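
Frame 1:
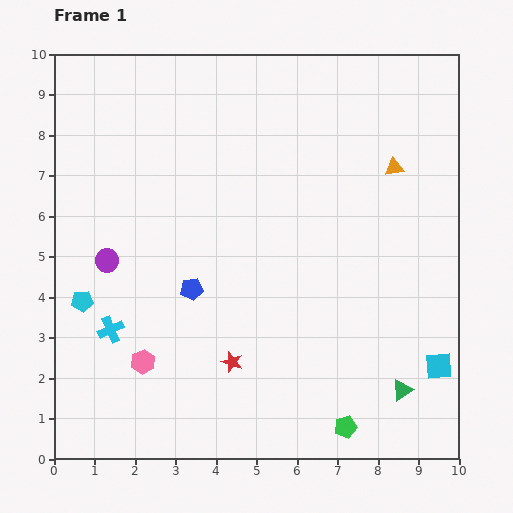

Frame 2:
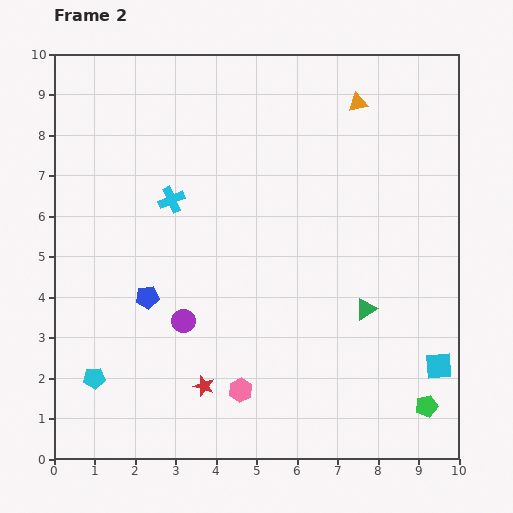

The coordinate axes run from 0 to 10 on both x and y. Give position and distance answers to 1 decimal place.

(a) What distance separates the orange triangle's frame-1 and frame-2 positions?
1.8

The orange triangle moved from (8.4, 7.2) to (7.5, 8.8), a distance of √(0.9² + 1.6²) ≈ 1.8.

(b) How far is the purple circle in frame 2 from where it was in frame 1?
2.4

The purple circle moved from (1.3, 4.9) to (3.2, 3.4), a distance of √(1.9² + 1.5²) ≈ 2.4.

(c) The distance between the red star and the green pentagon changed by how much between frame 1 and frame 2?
+2.3

Distance in frame 1: 3.2. Distance in frame 2: 5.5.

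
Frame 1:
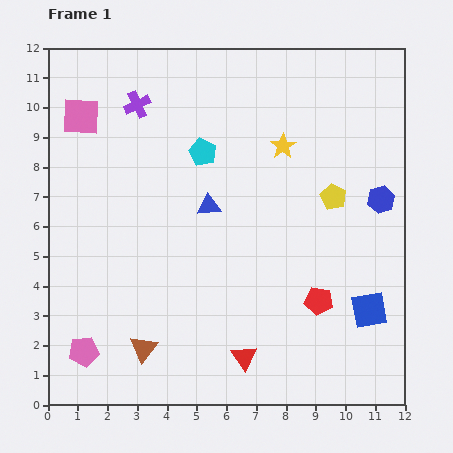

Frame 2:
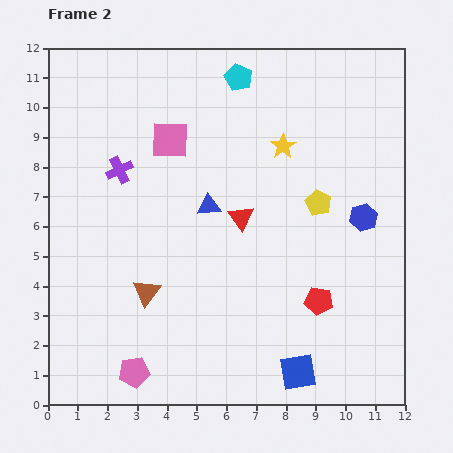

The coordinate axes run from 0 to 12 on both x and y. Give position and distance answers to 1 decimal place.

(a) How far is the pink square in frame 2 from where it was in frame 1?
3.1

The pink square moved from (1.1, 9.7) to (4.1, 8.9), a distance of √(3.0² + 0.8²) ≈ 3.1.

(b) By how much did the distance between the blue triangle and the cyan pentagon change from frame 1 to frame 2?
+2.6

Distance in frame 1: 1.8. Distance in frame 2: 4.4.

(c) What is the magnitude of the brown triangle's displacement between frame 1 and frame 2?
1.9

The brown triangle moved from (3.2, 1.9) to (3.3, 3.8), a distance of √(0.1² + 1.9²) ≈ 1.9.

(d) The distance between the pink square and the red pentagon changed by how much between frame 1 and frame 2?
-2.7

Distance in frame 1: 10.1. Distance in frame 2: 7.4.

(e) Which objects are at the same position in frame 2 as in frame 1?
the yellow star, the blue triangle, the red pentagon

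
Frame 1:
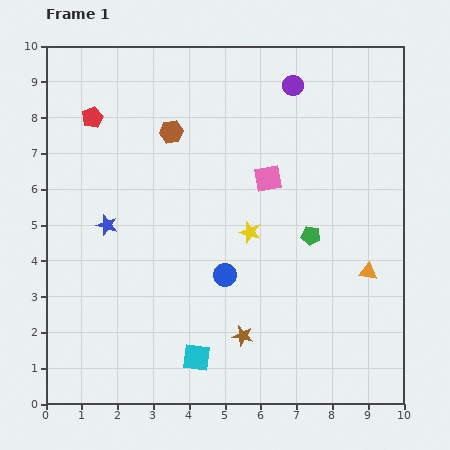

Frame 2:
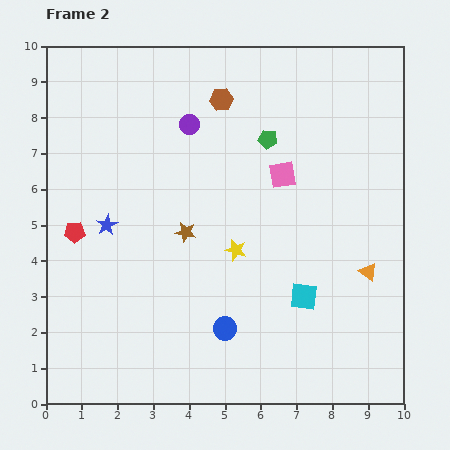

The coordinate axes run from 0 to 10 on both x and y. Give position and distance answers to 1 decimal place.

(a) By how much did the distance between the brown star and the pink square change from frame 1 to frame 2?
-1.4

Distance in frame 1: 4.5. Distance in frame 2: 3.1.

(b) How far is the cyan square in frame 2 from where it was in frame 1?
3.4

The cyan square moved from (4.2, 1.3) to (7.2, 3.0), a distance of √(3.0² + 1.7²) ≈ 3.4.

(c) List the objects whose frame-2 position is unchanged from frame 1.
the blue star, the orange triangle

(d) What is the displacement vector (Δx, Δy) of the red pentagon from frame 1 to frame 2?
(-0.5, -3.2)

The red pentagon was at (1.3, 8.0) in frame 1 and (0.8, 4.8) in frame 2.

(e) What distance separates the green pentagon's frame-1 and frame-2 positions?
3.0

The green pentagon moved from (7.4, 4.7) to (6.2, 7.4), a distance of √(1.2² + 2.7²) ≈ 3.0.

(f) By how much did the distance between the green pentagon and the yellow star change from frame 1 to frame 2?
+1.5

Distance in frame 1: 1.7. Distance in frame 2: 3.2.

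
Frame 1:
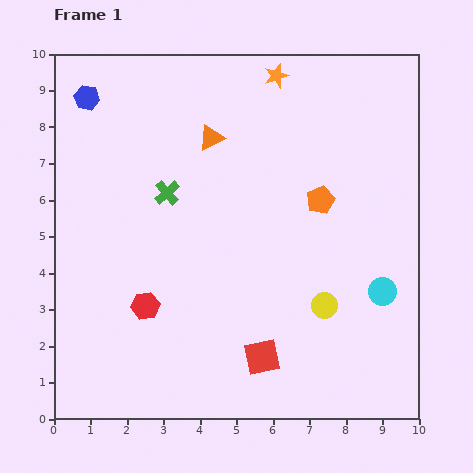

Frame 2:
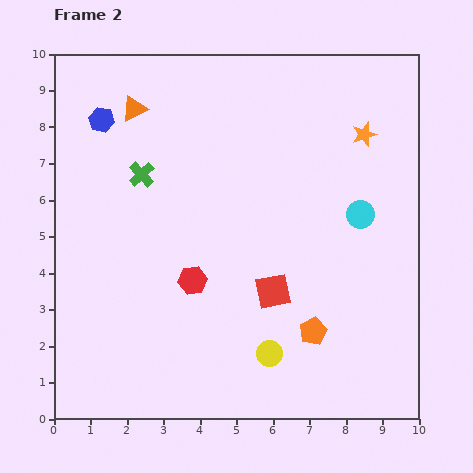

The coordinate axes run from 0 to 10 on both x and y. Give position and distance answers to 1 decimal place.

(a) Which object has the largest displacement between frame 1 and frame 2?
the orange pentagon

(moved 3.6; next 2.9)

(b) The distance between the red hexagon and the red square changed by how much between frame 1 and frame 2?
-1.3

Distance in frame 1: 3.5. Distance in frame 2: 2.2.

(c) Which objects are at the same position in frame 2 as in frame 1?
none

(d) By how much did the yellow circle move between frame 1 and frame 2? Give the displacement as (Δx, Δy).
(-1.5, -1.3)

The yellow circle was at (7.4, 3.1) in frame 1 and (5.9, 1.8) in frame 2.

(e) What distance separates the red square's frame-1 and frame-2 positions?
1.8

The red square moved from (5.7, 1.7) to (6.0, 3.5), a distance of √(0.3² + 1.8²) ≈ 1.8.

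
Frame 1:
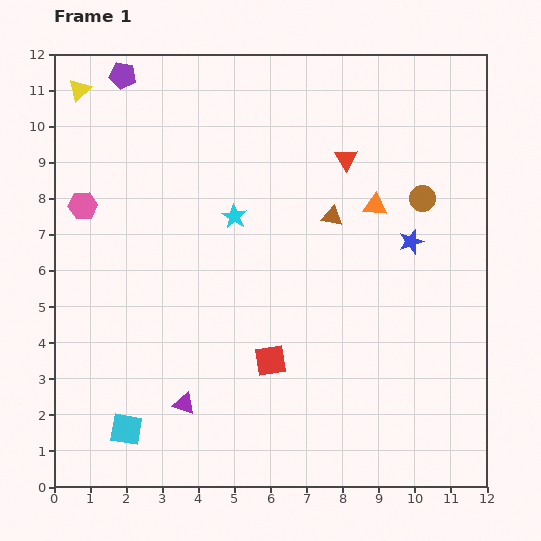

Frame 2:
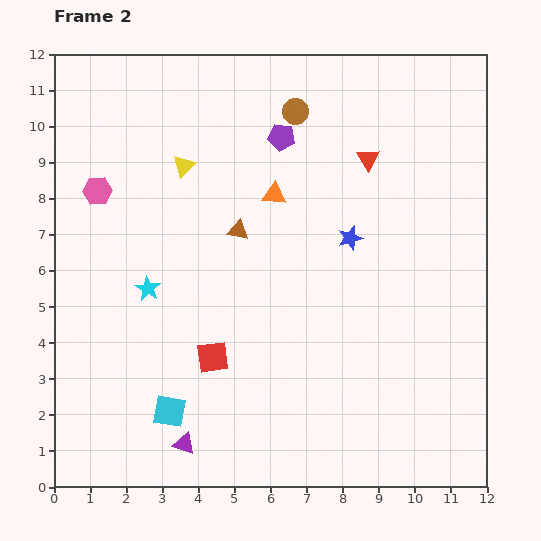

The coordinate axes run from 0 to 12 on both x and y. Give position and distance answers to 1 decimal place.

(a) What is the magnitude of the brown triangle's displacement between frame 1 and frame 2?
2.6

The brown triangle moved from (7.7, 7.5) to (5.1, 7.1), a distance of √(2.6² + 0.4²) ≈ 2.6.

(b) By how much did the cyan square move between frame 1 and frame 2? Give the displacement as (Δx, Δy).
(1.2, 0.5)

The cyan square was at (2.0, 1.6) in frame 1 and (3.2, 2.1) in frame 2.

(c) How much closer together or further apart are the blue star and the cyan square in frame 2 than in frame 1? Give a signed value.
-2.6

Distance in frame 1: 9.5. Distance in frame 2: 6.9.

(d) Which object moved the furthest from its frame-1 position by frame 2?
the purple pentagon

(moved 4.7; next 4.2)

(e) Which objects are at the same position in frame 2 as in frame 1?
none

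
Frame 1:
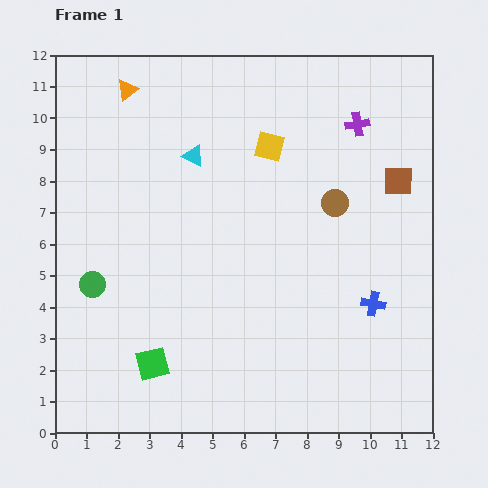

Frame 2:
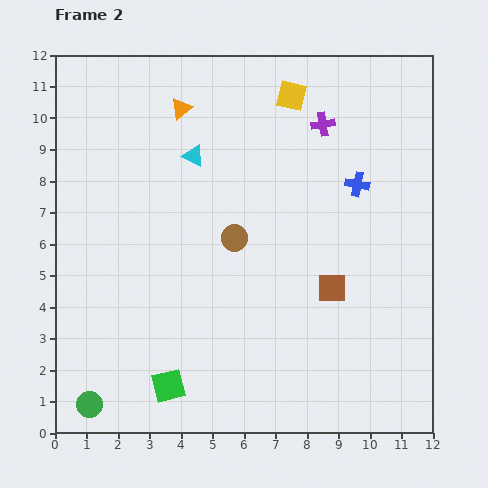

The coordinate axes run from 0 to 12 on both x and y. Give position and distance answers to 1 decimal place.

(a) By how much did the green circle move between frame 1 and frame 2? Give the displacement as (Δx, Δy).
(-0.1, -3.8)

The green circle was at (1.2, 4.7) in frame 1 and (1.1, 0.9) in frame 2.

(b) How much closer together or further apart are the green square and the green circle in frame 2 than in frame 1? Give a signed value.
-0.5

Distance in frame 1: 3.1. Distance in frame 2: 2.6.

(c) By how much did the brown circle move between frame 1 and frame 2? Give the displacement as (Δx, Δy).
(-3.2, -1.1)

The brown circle was at (8.9, 7.3) in frame 1 and (5.7, 6.2) in frame 2.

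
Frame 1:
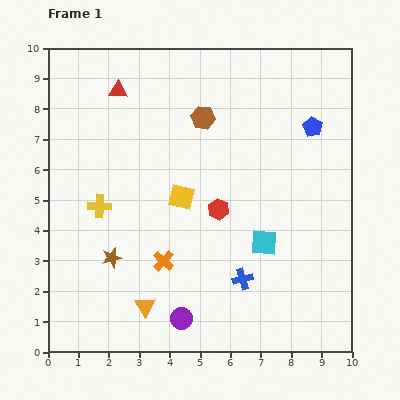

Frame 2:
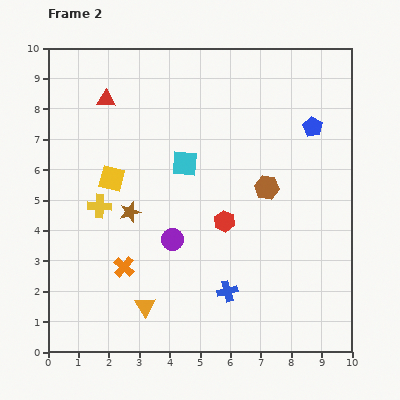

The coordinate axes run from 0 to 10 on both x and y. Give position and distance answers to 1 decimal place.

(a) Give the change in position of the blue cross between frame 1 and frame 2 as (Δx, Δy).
(-0.5, -0.4)

The blue cross was at (6.4, 2.4) in frame 1 and (5.9, 2.0) in frame 2.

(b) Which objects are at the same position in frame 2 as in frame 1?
the blue pentagon, the orange triangle, the yellow cross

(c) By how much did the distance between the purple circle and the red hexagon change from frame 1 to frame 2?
-2.0

Distance in frame 1: 3.8. Distance in frame 2: 1.8.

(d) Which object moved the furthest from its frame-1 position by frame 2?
the cyan square

(moved 3.7; next 3.1)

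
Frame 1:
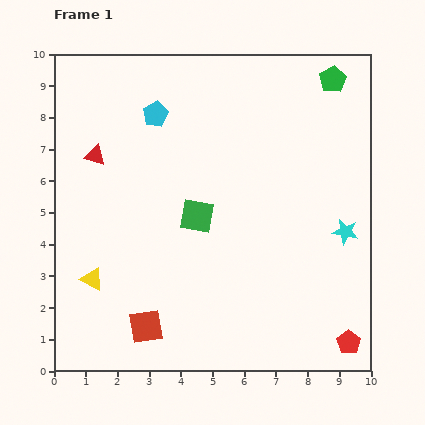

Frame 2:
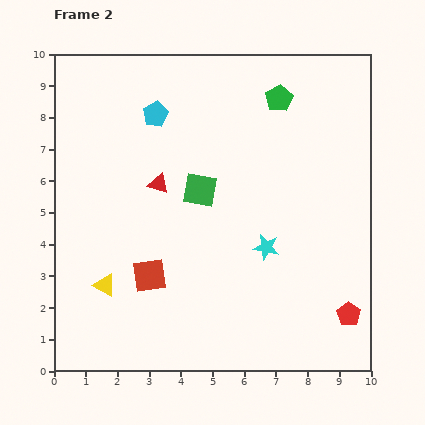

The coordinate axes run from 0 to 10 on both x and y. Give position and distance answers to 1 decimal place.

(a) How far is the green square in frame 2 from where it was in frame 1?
0.8

The green square moved from (4.5, 4.9) to (4.6, 5.7), a distance of √(0.1² + 0.8²) ≈ 0.8.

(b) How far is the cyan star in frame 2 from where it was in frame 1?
2.5

The cyan star moved from (9.2, 4.4) to (6.7, 3.9), a distance of √(2.5² + 0.5²) ≈ 2.5.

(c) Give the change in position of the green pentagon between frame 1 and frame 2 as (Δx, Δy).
(-1.7, -0.6)

The green pentagon was at (8.8, 9.2) in frame 1 and (7.1, 8.6) in frame 2.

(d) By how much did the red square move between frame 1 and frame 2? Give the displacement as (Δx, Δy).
(0.1, 1.6)

The red square was at (2.9, 1.4) in frame 1 and (3.0, 3.0) in frame 2.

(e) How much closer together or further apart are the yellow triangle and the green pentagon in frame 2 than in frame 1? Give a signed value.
-1.8

Distance in frame 1: 9.9. Distance in frame 2: 8.1.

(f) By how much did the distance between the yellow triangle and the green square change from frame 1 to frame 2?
+0.3

Distance in frame 1: 3.9. Distance in frame 2: 4.2.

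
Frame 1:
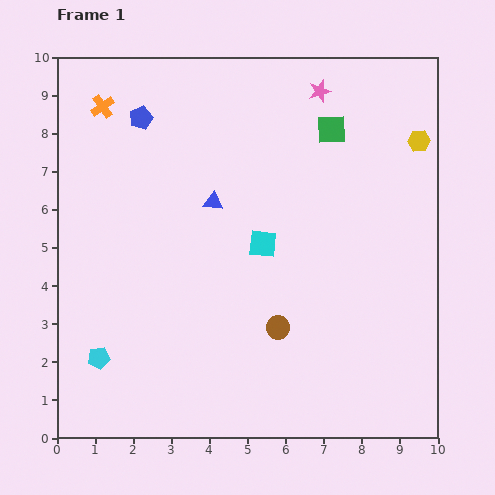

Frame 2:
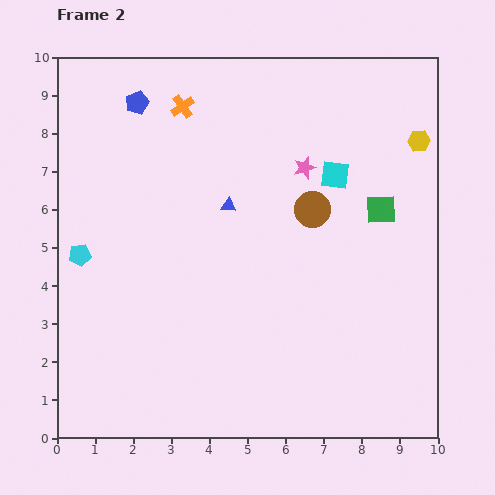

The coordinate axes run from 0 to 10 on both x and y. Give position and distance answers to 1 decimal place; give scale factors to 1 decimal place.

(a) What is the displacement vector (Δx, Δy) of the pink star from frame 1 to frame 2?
(-0.4, -2.0)

The pink star was at (6.9, 9.1) in frame 1 and (6.5, 7.1) in frame 2.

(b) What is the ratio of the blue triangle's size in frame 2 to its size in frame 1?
0.8×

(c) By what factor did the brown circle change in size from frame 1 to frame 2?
1.6×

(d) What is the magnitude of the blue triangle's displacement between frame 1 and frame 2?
0.4

The blue triangle moved from (4.1, 6.2) to (4.5, 6.1), a distance of √(0.4² + 0.1²) ≈ 0.4.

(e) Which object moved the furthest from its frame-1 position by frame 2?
the brown circle

(moved 3.2; next 2.7)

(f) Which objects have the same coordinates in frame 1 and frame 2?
the yellow hexagon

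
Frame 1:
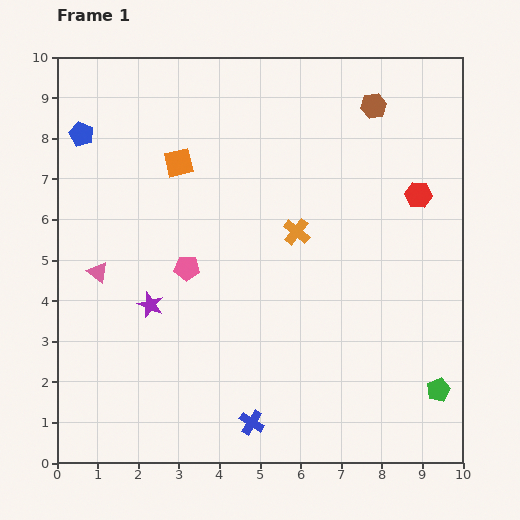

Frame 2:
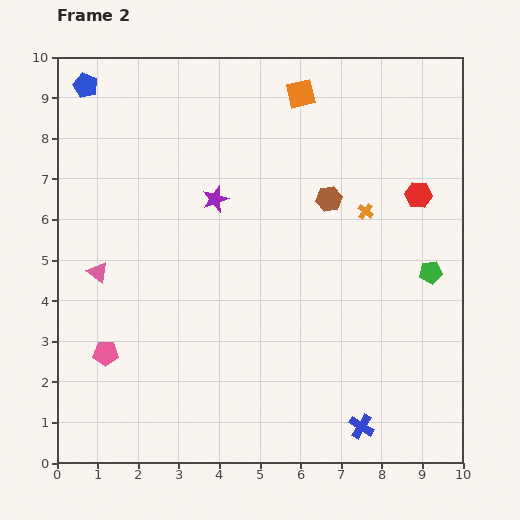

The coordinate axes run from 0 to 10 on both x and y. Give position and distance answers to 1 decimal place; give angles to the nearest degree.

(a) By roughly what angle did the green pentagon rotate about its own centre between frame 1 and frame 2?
17° clockwise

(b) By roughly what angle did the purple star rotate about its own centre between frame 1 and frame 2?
30° clockwise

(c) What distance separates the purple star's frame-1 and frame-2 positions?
3.1

The purple star moved from (2.3, 3.9) to (3.9, 6.5), a distance of √(1.6² + 2.6²) ≈ 3.1.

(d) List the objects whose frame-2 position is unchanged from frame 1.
the red hexagon, the pink triangle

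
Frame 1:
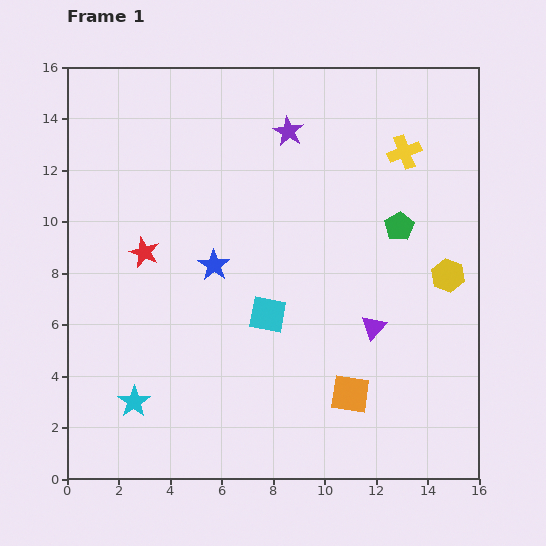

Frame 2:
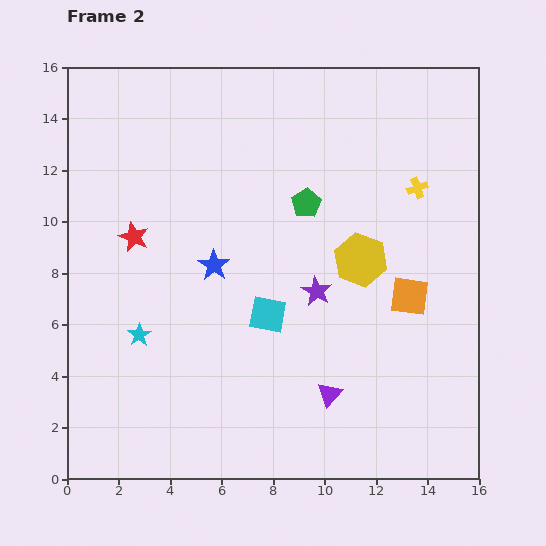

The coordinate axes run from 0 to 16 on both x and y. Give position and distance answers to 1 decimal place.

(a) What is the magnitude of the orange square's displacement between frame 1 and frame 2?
4.4

The orange square moved from (11.0, 3.3) to (13.3, 7.1), a distance of √(2.3² + 3.8²) ≈ 4.4.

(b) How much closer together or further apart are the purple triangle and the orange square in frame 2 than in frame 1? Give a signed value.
+2.1

Distance in frame 1: 2.8. Distance in frame 2: 4.9.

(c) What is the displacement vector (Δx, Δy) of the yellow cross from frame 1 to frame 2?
(0.5, -1.4)

The yellow cross was at (13.1, 12.7) in frame 1 and (13.6, 11.3) in frame 2.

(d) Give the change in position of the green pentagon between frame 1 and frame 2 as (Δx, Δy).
(-3.6, 0.9)

The green pentagon was at (12.9, 9.8) in frame 1 and (9.3, 10.7) in frame 2.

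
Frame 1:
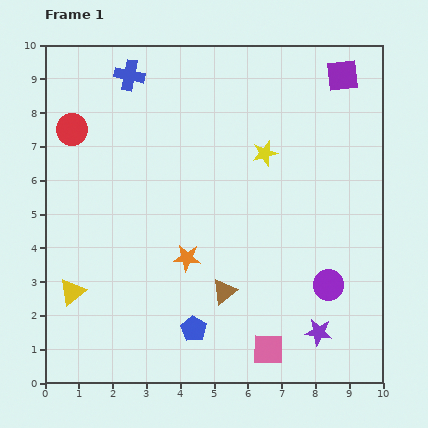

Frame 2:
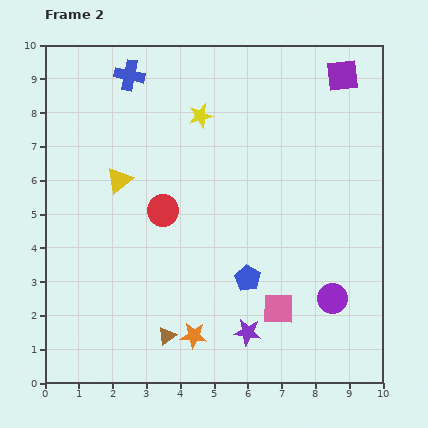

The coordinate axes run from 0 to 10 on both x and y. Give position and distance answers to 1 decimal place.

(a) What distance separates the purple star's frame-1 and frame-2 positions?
2.1

The purple star moved from (8.1, 1.5) to (6.0, 1.5), a distance of √(2.1² + 0.0²) ≈ 2.1.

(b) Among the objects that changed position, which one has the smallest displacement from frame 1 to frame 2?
the purple circle

(moved 0.4)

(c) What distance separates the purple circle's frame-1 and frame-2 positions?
0.4

The purple circle moved from (8.4, 2.9) to (8.5, 2.5), a distance of √(0.1² + 0.4²) ≈ 0.4.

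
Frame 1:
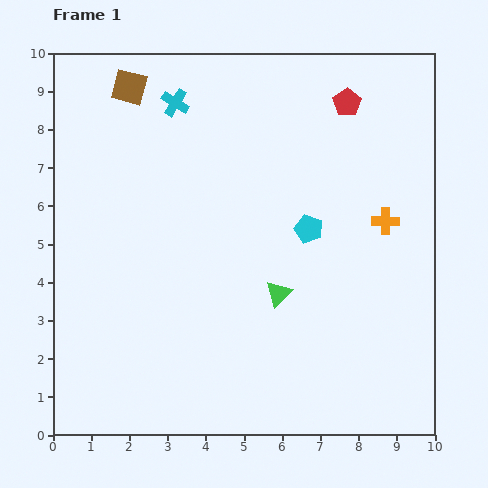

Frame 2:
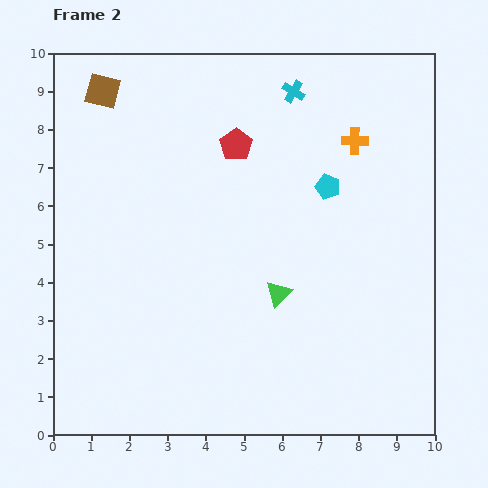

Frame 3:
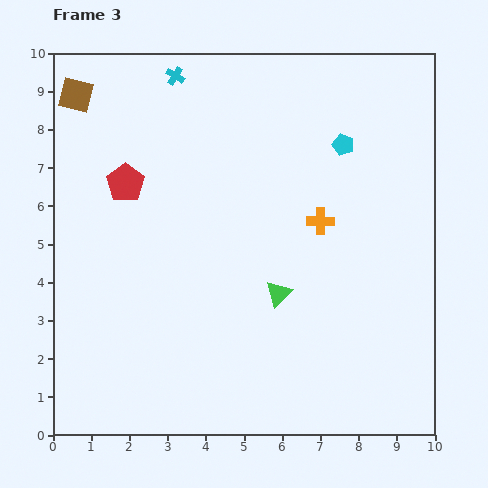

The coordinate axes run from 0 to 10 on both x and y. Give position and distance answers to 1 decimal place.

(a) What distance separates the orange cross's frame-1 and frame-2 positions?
2.2

The orange cross moved from (8.7, 5.6) to (7.9, 7.7), a distance of √(0.8² + 2.1²) ≈ 2.2.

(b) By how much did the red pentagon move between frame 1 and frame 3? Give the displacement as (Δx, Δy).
(-5.8, -2.1)

The red pentagon was at (7.7, 8.7) in frame 1 and (1.9, 6.6) in frame 3.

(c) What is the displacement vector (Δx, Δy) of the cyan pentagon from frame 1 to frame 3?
(0.9, 2.2)

The cyan pentagon was at (6.7, 5.4) in frame 1 and (7.6, 7.6) in frame 3.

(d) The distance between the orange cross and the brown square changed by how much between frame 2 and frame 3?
+0.5

Distance in frame 2: 6.7. Distance in frame 3: 7.2.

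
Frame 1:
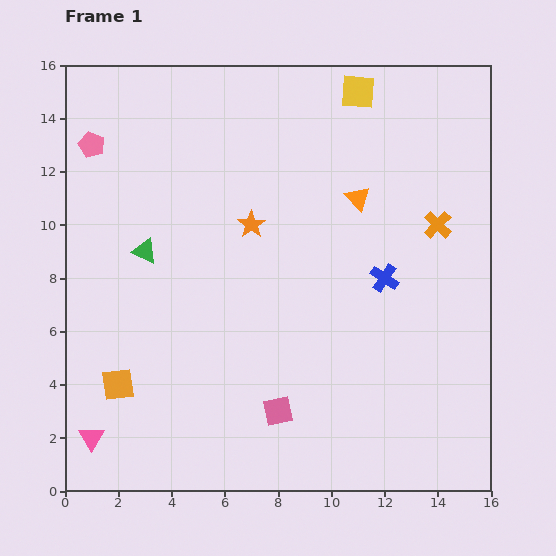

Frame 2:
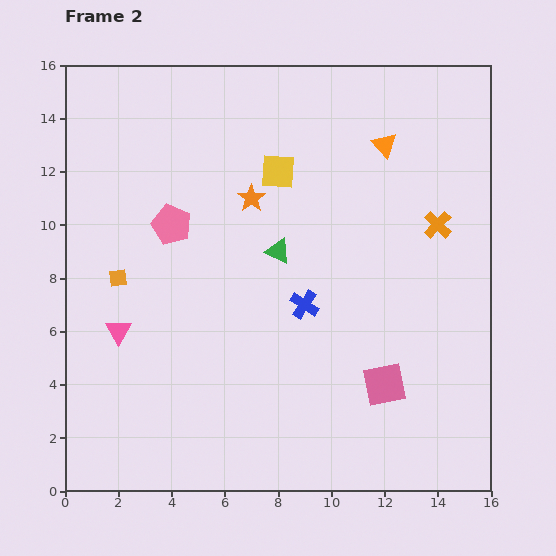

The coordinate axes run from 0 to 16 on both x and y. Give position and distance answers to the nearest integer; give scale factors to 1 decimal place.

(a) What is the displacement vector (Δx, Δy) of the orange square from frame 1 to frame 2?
(0, 4)

The orange square was at (2, 4) in frame 1 and (2, 8) in frame 2.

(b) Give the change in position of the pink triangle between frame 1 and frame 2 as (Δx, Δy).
(1, 4)

The pink triangle was at (1, 2) in frame 1 and (2, 6) in frame 2.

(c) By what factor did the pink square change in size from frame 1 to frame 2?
1.4×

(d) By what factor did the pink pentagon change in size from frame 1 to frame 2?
1.5×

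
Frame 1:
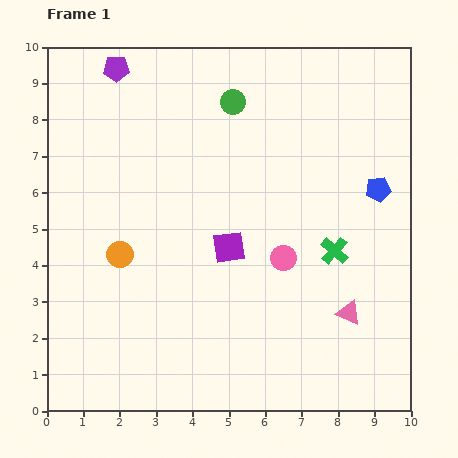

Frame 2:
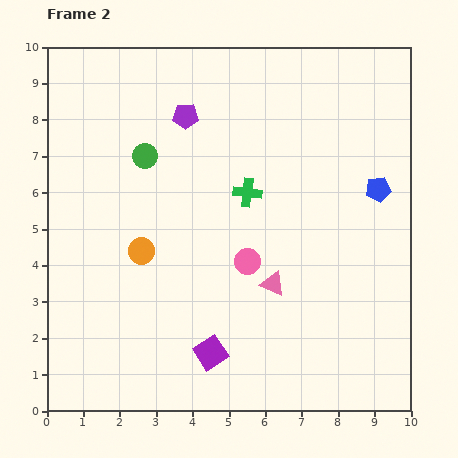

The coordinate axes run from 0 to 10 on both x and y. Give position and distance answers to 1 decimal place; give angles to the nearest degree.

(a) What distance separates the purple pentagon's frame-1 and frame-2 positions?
2.3

The purple pentagon moved from (1.9, 9.4) to (3.8, 8.1), a distance of √(1.9² + 1.3²) ≈ 2.3.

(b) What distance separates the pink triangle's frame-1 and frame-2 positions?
2.2

The pink triangle moved from (8.3, 2.7) to (6.2, 3.5), a distance of √(2.1² + 0.8²) ≈ 2.2.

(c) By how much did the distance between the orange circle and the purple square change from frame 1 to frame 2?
+0.4

Distance in frame 1: 3.0. Distance in frame 2: 3.4.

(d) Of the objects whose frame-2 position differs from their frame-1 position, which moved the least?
the orange circle

(moved 0.6)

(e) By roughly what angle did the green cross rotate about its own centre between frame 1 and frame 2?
34° counter-clockwise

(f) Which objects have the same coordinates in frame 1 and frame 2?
the blue pentagon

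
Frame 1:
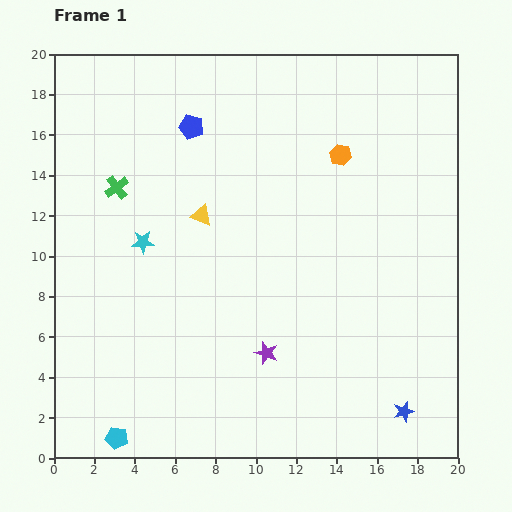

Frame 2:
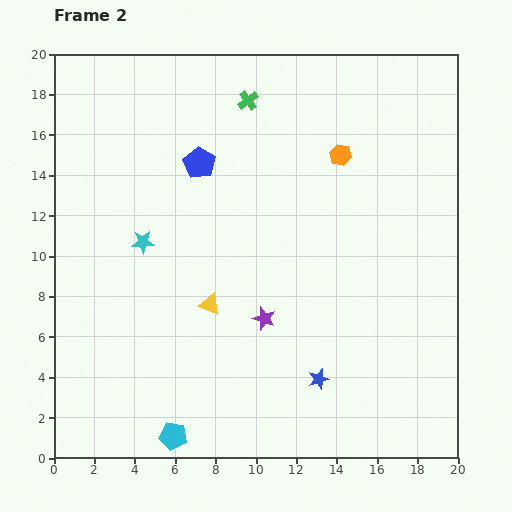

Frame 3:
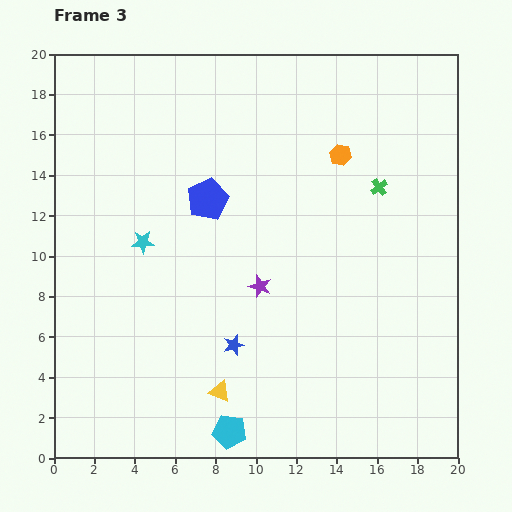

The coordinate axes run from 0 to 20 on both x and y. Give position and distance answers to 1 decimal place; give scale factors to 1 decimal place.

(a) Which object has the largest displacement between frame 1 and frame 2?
the green cross

(moved 7.8; next 4.5)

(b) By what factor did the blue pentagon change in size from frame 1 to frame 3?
1.7×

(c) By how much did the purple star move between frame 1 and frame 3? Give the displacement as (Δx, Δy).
(-0.3, 3.3)

The purple star was at (10.5, 5.2) in frame 1 and (10.2, 8.5) in frame 3.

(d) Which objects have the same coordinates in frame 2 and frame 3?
the orange hexagon, the cyan star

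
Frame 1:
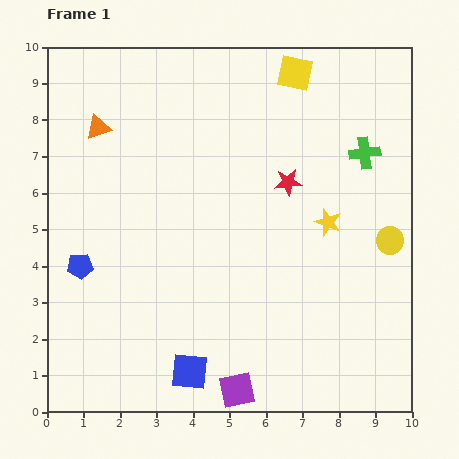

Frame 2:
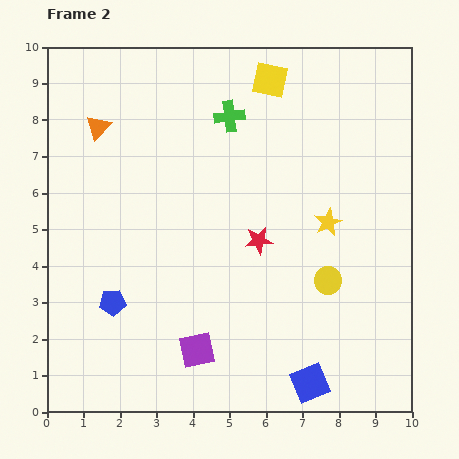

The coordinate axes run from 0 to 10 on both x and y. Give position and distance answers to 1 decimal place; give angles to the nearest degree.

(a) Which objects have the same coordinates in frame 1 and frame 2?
the yellow star, the orange triangle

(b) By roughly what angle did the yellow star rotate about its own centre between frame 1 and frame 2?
27° clockwise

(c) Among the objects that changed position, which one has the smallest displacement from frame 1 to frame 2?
the yellow square

(moved 0.7)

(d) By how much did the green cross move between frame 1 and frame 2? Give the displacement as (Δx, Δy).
(-3.7, 1.0)

The green cross was at (8.7, 7.1) in frame 1 and (5.0, 8.1) in frame 2.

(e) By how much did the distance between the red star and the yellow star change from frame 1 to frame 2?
+0.4

Distance in frame 1: 1.6. Distance in frame 2: 2.0.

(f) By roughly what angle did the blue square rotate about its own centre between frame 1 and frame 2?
29° counter-clockwise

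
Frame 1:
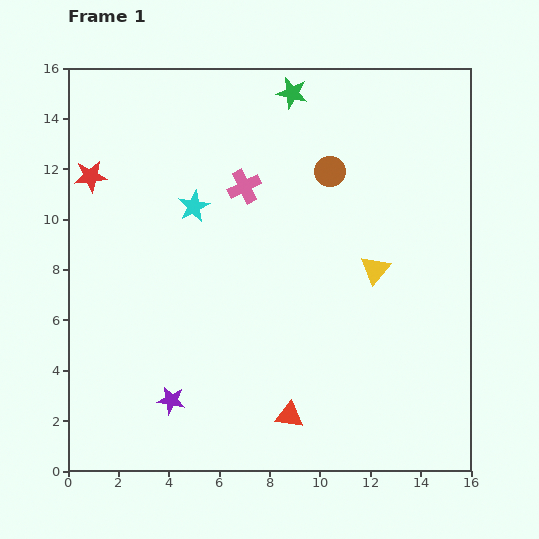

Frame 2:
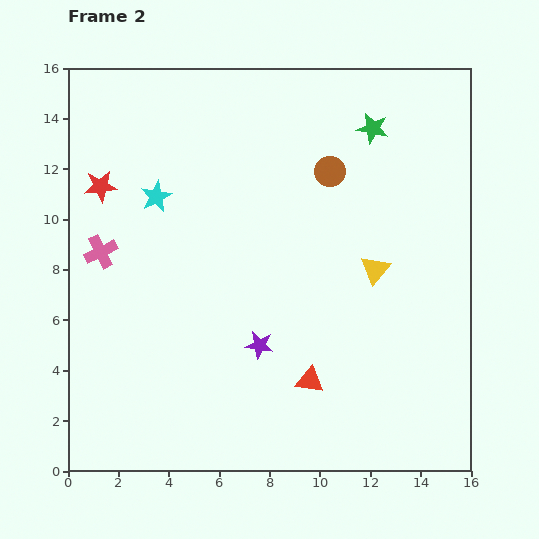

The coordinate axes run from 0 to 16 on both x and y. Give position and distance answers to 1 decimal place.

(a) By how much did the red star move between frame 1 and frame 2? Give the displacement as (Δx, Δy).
(0.4, -0.4)

The red star was at (0.9, 11.7) in frame 1 and (1.3, 11.3) in frame 2.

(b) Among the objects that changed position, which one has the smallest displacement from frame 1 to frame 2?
the red star

(moved 0.6)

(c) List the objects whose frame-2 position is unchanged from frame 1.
the brown circle, the yellow triangle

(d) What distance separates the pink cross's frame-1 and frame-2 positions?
6.3

The pink cross moved from (7.0, 11.3) to (1.3, 8.7), a distance of √(5.7² + 2.6²) ≈ 6.3.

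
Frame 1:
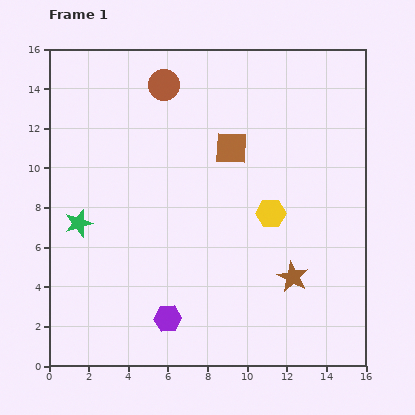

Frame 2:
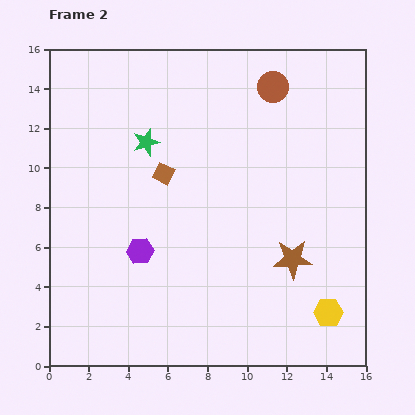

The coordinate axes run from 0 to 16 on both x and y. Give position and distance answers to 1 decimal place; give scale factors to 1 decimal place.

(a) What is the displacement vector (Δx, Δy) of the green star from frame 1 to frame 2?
(3.4, 4.1)

The green star was at (1.5, 7.2) in frame 1 and (4.9, 11.3) in frame 2.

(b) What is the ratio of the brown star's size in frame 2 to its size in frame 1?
1.3×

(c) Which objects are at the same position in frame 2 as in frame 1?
none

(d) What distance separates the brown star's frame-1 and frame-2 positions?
0.9

The brown star moved from (12.3, 4.5) to (12.3, 5.4), a distance of √(0.0² + 0.9²) ≈ 0.9.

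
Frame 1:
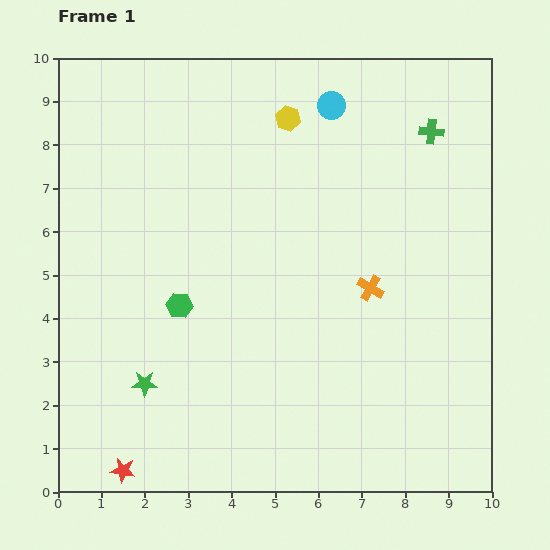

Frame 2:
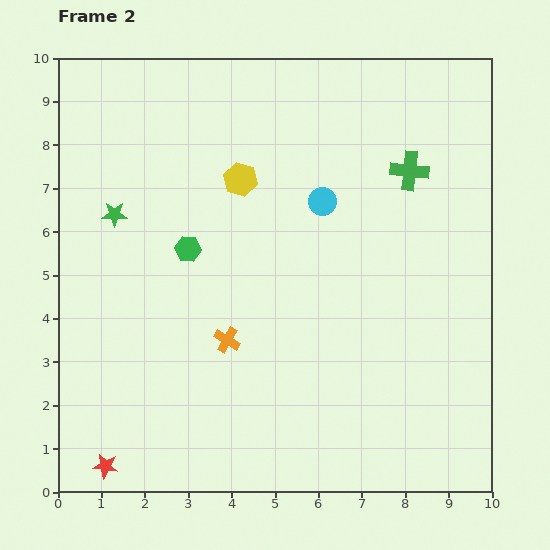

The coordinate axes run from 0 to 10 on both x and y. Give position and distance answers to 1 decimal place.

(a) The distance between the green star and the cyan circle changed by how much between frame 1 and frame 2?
-2.9

Distance in frame 1: 7.7. Distance in frame 2: 4.8.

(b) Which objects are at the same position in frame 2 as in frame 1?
none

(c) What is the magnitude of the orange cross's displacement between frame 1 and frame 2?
3.5

The orange cross moved from (7.2, 4.7) to (3.9, 3.5), a distance of √(3.3² + 1.2²) ≈ 3.5.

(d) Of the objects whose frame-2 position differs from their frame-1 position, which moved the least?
the red star

(moved 0.4)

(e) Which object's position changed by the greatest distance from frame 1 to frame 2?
the green star

(moved 4.0; next 3.5)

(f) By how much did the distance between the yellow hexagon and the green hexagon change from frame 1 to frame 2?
-3.0

Distance in frame 1: 5.0. Distance in frame 2: 2.0.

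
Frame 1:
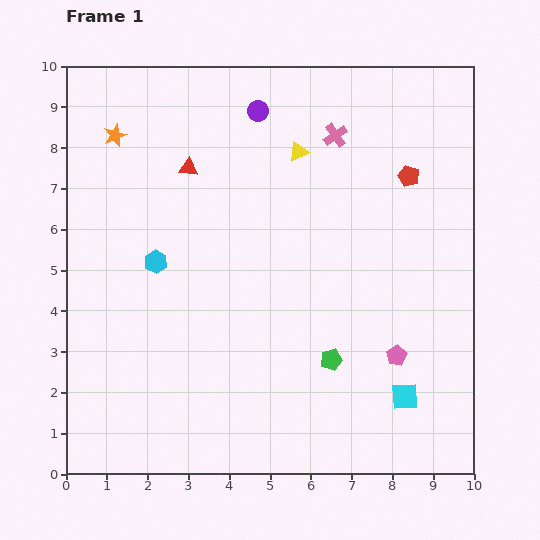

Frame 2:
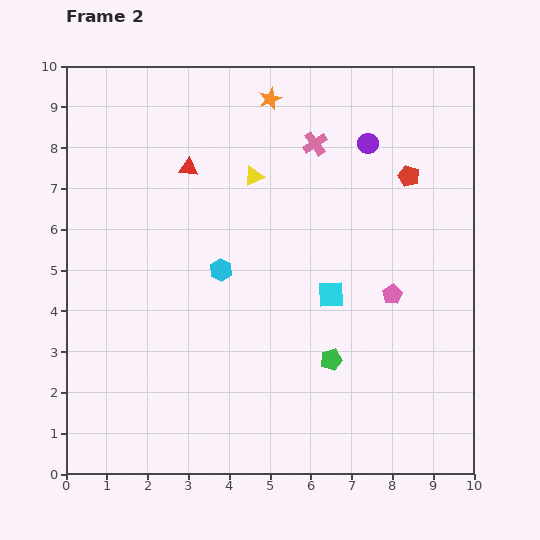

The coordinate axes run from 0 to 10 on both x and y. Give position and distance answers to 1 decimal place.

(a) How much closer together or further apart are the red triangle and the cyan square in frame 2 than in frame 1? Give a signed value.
-3.0

Distance in frame 1: 7.7. Distance in frame 2: 4.7.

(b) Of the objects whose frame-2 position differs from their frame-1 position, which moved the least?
the pink cross

(moved 0.5)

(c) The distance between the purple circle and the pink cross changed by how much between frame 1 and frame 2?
-0.7

Distance in frame 1: 2.0. Distance in frame 2: 1.3.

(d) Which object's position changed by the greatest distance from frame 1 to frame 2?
the orange star

(moved 3.9; next 3.1)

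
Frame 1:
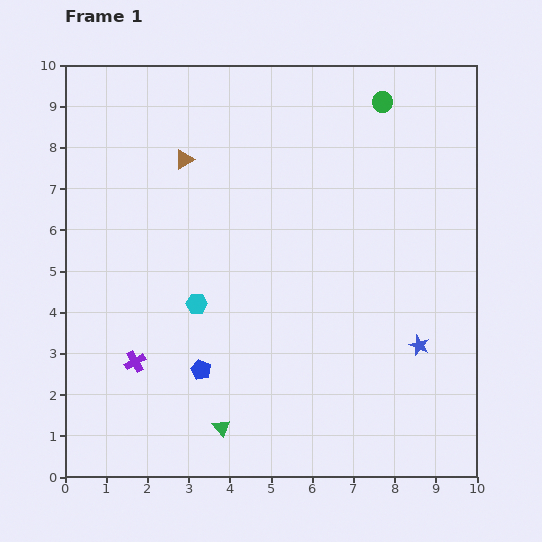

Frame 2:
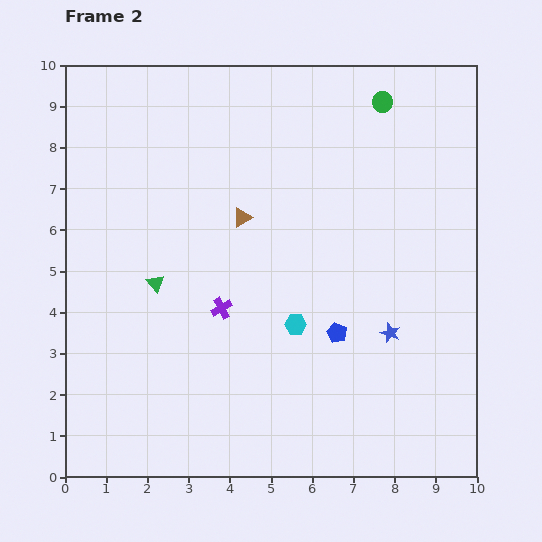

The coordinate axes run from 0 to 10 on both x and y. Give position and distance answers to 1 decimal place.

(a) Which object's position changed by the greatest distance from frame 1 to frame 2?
the green triangle

(moved 3.8; next 3.4)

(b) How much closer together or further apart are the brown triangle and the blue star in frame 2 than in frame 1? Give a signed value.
-2.7

Distance in frame 1: 7.3. Distance in frame 2: 4.6.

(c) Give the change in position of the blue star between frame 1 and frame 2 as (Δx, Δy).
(-0.7, 0.3)

The blue star was at (8.6, 3.2) in frame 1 and (7.9, 3.5) in frame 2.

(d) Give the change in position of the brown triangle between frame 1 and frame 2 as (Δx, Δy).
(1.4, -1.4)

The brown triangle was at (2.9, 7.7) in frame 1 and (4.3, 6.3) in frame 2.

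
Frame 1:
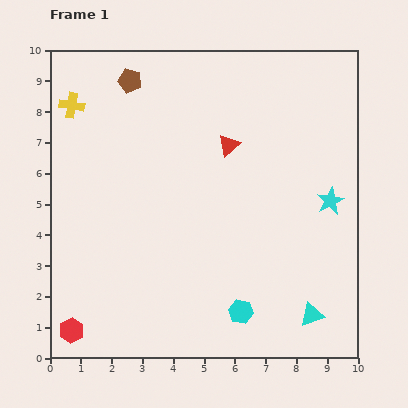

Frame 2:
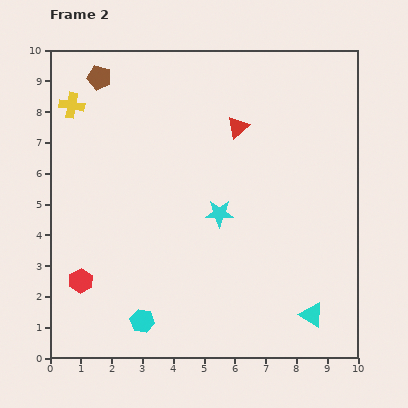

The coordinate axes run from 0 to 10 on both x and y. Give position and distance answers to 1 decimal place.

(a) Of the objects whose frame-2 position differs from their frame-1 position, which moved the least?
the red triangle

(moved 0.7)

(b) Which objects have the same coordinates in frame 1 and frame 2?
the cyan triangle, the yellow cross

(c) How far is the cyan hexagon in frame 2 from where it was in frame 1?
3.2

The cyan hexagon moved from (6.2, 1.5) to (3.0, 1.2), a distance of √(3.2² + 0.3²) ≈ 3.2.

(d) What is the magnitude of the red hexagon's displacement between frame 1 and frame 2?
1.6

The red hexagon moved from (0.7, 0.9) to (1.0, 2.5), a distance of √(0.3² + 1.6²) ≈ 1.6.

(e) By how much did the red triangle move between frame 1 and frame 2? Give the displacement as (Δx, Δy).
(0.3, 0.6)

The red triangle was at (5.8, 6.9) in frame 1 and (6.1, 7.5) in frame 2.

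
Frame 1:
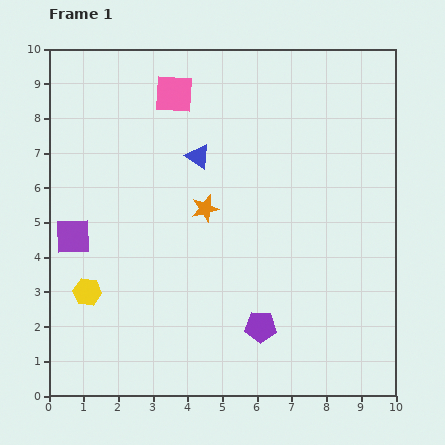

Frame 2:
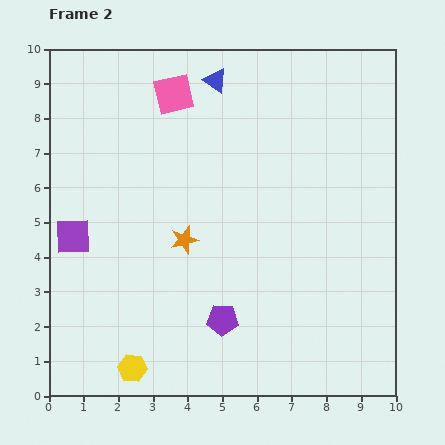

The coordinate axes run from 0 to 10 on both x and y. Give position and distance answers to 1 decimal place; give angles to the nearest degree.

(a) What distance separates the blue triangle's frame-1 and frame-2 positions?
2.3

The blue triangle moved from (4.3, 6.9) to (4.8, 9.1), a distance of √(0.5² + 2.2²) ≈ 2.3.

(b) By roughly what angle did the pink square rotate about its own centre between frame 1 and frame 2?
17° counter-clockwise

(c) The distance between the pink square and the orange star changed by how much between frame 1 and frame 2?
+0.8

Distance in frame 1: 3.4. Distance in frame 2: 4.2.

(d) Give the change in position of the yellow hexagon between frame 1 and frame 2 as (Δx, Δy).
(1.3, -2.2)

The yellow hexagon was at (1.1, 3.0) in frame 1 and (2.4, 0.8) in frame 2.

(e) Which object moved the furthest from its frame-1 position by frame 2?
the yellow hexagon

(moved 2.6; next 2.3)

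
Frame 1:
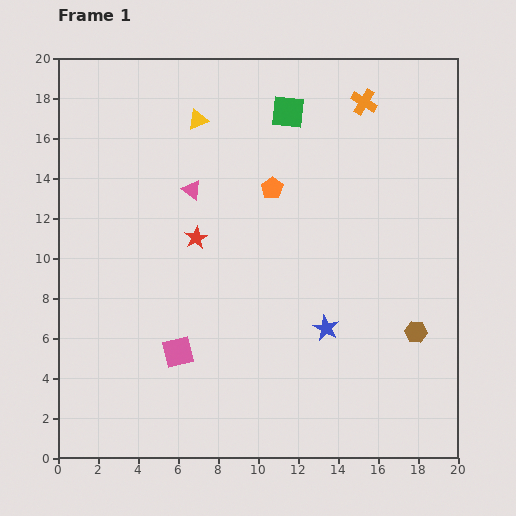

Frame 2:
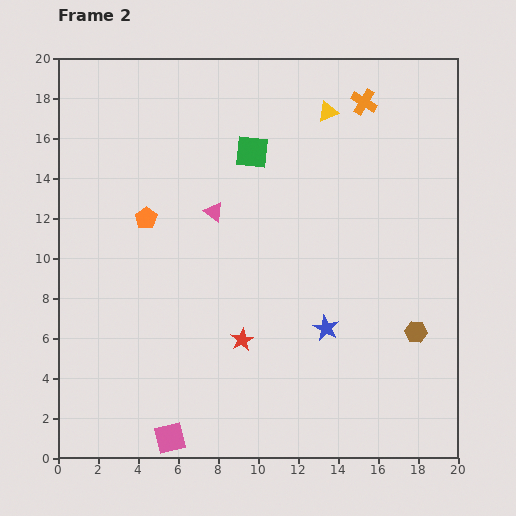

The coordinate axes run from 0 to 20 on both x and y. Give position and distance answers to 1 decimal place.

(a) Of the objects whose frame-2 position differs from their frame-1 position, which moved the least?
the pink triangle

(moved 1.6)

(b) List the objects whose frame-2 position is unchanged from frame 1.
the brown hexagon, the blue star, the orange cross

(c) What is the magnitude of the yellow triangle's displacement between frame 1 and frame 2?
6.5

The yellow triangle moved from (7.0, 16.9) to (13.5, 17.3), a distance of √(6.5² + 0.4²) ≈ 6.5.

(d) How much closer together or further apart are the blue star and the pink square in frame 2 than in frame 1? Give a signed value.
+2.0

Distance in frame 1: 7.5. Distance in frame 2: 9.5.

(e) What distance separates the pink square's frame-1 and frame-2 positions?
4.3

The pink square moved from (6.0, 5.3) to (5.6, 1.0), a distance of √(0.4² + 4.3²) ≈ 4.3.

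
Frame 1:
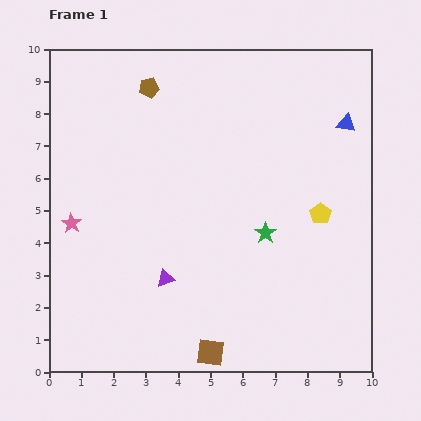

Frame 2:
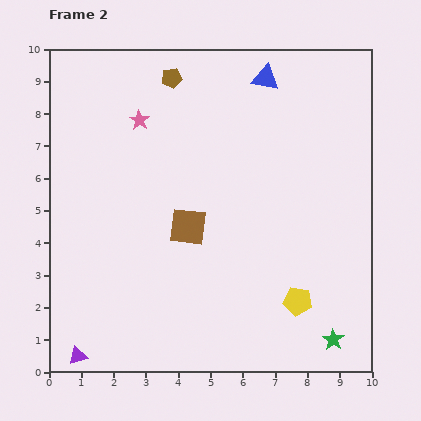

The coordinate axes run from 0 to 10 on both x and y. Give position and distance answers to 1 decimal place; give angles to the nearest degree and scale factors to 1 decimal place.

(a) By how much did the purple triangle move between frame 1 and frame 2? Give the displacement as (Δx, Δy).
(-2.7, -2.4)

The purple triangle was at (3.6, 2.9) in frame 1 and (0.9, 0.5) in frame 2.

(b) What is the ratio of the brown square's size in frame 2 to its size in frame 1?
1.3×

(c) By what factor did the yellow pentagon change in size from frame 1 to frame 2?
1.3×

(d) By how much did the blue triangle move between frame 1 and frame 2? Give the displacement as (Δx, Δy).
(-2.5, 1.4)

The blue triangle was at (9.2, 7.7) in frame 1 and (6.7, 9.1) in frame 2.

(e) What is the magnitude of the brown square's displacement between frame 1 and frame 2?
4.0

The brown square moved from (5.0, 0.6) to (4.3, 4.5), a distance of √(0.7² + 3.9²) ≈ 4.0.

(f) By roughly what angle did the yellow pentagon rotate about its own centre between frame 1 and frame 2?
27° counter-clockwise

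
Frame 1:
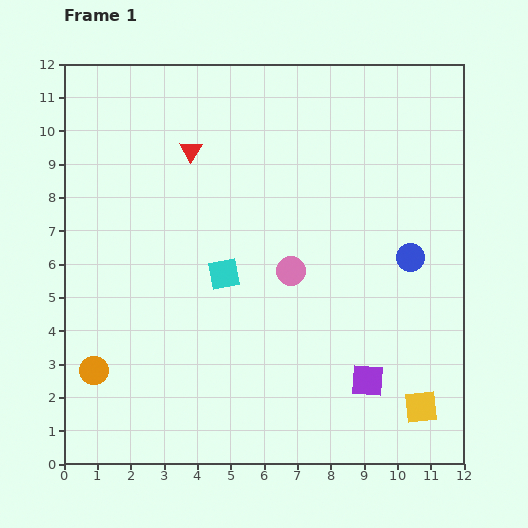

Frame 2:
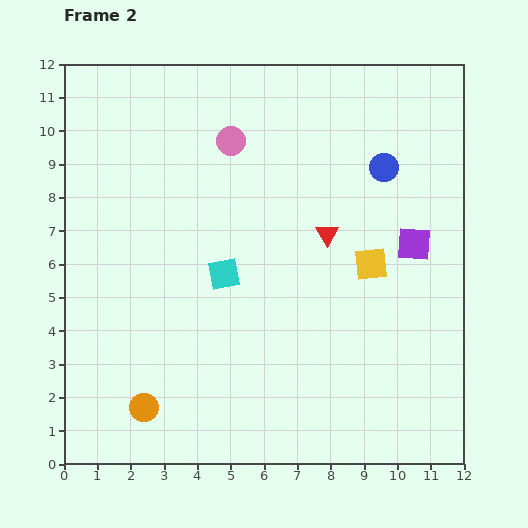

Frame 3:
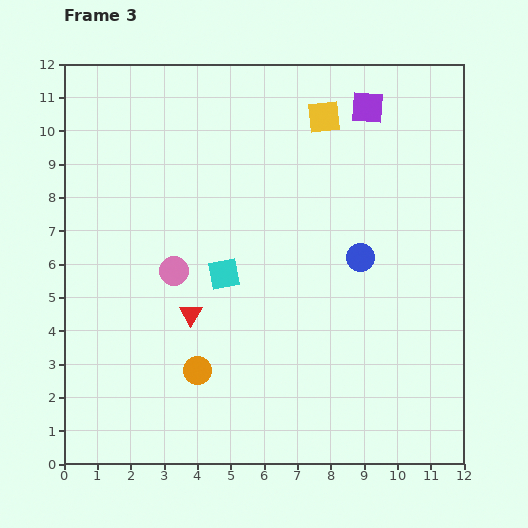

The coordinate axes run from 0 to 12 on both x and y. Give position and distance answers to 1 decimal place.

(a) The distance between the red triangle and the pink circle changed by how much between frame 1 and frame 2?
-0.7

Distance in frame 1: 4.7. Distance in frame 2: 4.0.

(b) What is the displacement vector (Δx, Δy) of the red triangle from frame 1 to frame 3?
(0.0, -4.9)

The red triangle was at (3.8, 9.4) in frame 1 and (3.8, 4.5) in frame 3.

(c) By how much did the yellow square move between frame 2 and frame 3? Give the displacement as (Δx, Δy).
(-1.4, 4.4)

The yellow square was at (9.2, 6.0) in frame 2 and (7.8, 10.4) in frame 3.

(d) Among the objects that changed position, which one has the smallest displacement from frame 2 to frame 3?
the orange circle

(moved 1.9)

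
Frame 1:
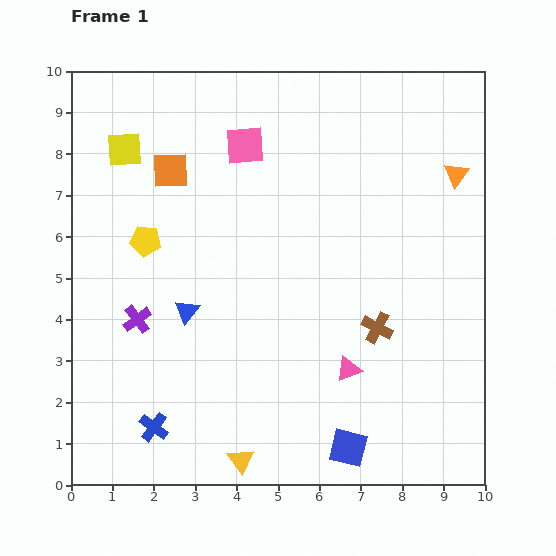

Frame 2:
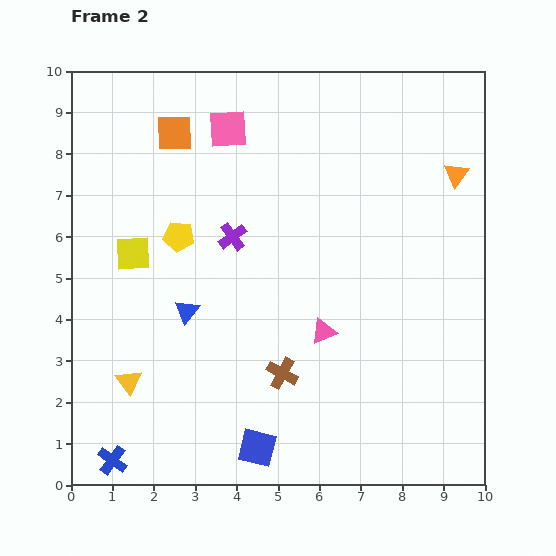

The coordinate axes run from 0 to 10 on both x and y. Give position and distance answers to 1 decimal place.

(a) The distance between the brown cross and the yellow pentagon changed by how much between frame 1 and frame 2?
-1.9

Distance in frame 1: 6.0. Distance in frame 2: 4.1.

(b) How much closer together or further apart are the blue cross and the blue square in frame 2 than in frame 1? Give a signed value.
-1.2

Distance in frame 1: 4.7. Distance in frame 2: 3.5.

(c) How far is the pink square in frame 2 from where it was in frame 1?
0.6

The pink square moved from (4.2, 8.2) to (3.8, 8.6), a distance of √(0.4² + 0.4²) ≈ 0.6.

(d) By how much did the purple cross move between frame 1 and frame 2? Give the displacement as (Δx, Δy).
(2.3, 2.0)

The purple cross was at (1.6, 4.0) in frame 1 and (3.9, 6.0) in frame 2.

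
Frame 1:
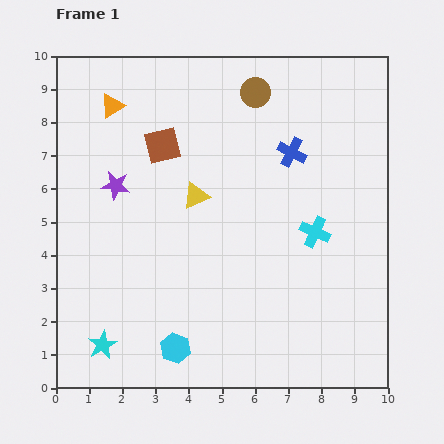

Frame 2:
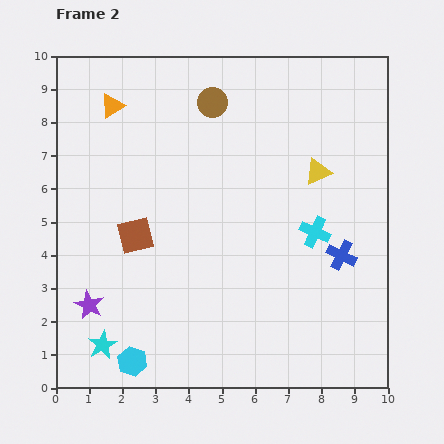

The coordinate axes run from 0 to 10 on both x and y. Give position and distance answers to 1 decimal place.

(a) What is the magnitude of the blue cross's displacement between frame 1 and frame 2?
3.4

The blue cross moved from (7.1, 7.1) to (8.6, 4.0), a distance of √(1.5² + 3.1²) ≈ 3.4.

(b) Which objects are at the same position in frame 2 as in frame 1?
the orange triangle, the cyan star, the cyan cross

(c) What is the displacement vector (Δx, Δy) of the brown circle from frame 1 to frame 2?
(-1.3, -0.3)

The brown circle was at (6.0, 8.9) in frame 1 and (4.7, 8.6) in frame 2.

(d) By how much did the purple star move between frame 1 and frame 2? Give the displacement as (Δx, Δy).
(-0.8, -3.6)

The purple star was at (1.8, 6.1) in frame 1 and (1.0, 2.5) in frame 2.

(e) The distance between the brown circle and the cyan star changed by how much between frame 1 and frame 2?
-0.9

Distance in frame 1: 8.9. Distance in frame 2: 8.0.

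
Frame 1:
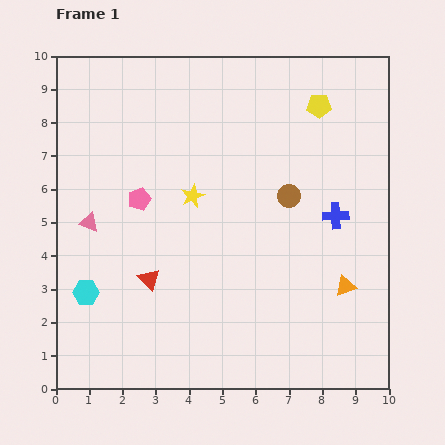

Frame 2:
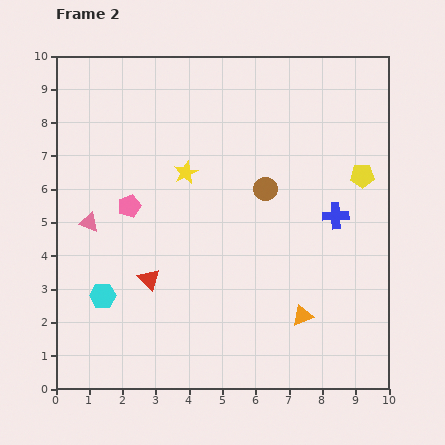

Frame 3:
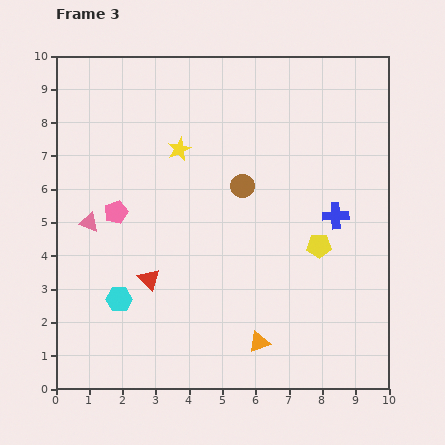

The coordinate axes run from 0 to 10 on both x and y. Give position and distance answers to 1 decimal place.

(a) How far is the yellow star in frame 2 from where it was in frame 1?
0.7

The yellow star moved from (4.1, 5.8) to (3.9, 6.5), a distance of √(0.2² + 0.7²) ≈ 0.7.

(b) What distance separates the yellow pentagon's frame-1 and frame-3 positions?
4.2

The yellow pentagon moved from (7.9, 8.5) to (7.9, 4.3), a distance of √(0.0² + 4.2²) ≈ 4.2.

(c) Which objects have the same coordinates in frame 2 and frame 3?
the red triangle, the pink triangle, the blue cross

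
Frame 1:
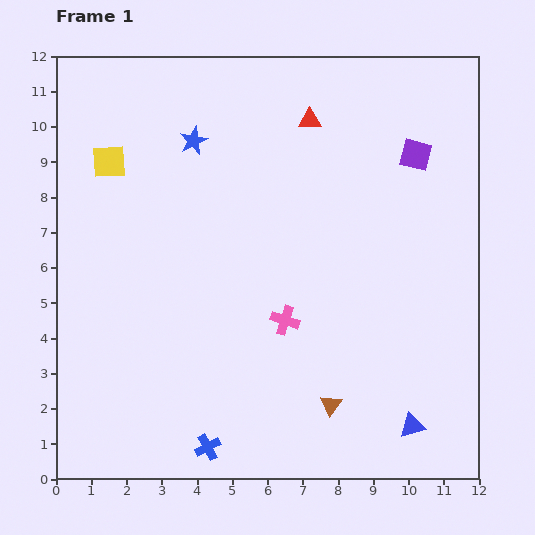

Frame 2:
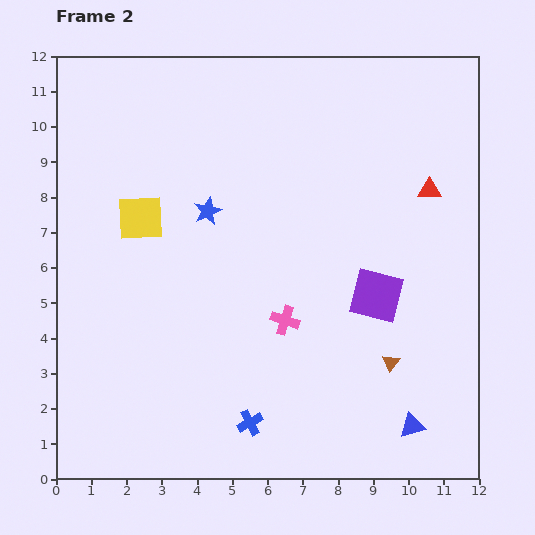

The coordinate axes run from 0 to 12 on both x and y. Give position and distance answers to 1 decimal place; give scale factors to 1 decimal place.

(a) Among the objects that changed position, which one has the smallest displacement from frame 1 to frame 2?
the blue cross

(moved 1.4)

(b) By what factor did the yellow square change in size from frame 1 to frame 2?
1.4×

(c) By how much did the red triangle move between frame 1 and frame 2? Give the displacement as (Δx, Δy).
(3.4, -2.0)

The red triangle was at (7.2, 10.2) in frame 1 and (10.6, 8.2) in frame 2.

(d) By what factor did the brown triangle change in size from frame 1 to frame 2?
0.8×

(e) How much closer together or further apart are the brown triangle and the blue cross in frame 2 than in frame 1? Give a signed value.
+0.6

Distance in frame 1: 3.7. Distance in frame 2: 4.3.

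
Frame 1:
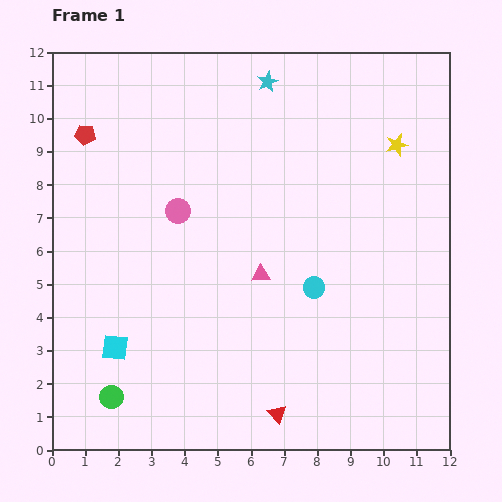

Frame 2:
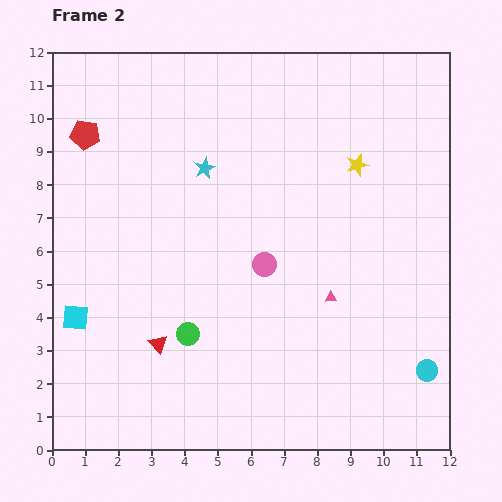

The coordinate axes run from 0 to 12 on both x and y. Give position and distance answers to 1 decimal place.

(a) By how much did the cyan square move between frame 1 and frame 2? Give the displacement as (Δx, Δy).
(-1.2, 0.9)

The cyan square was at (1.9, 3.1) in frame 1 and (0.7, 4.0) in frame 2.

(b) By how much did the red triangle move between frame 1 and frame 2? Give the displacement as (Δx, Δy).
(-3.6, 2.1)

The red triangle was at (6.8, 1.1) in frame 1 and (3.2, 3.2) in frame 2.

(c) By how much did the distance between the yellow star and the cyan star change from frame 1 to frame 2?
+0.3

Distance in frame 1: 4.3. Distance in frame 2: 4.6.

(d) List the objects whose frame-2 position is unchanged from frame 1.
the red pentagon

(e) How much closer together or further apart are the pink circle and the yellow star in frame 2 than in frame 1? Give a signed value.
-2.8

Distance in frame 1: 6.9. Distance in frame 2: 4.1.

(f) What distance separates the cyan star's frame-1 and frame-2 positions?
3.2

The cyan star moved from (6.5, 11.1) to (4.6, 8.5), a distance of √(1.9² + 2.6²) ≈ 3.2.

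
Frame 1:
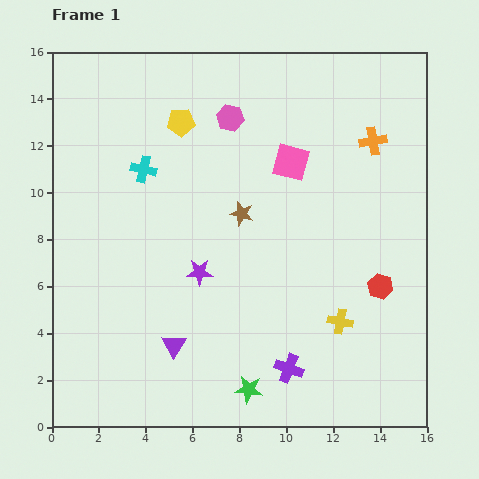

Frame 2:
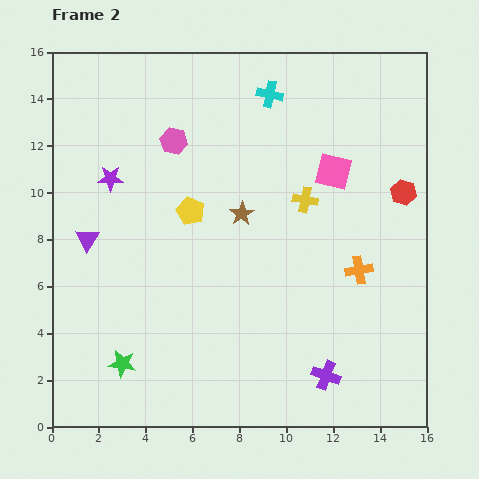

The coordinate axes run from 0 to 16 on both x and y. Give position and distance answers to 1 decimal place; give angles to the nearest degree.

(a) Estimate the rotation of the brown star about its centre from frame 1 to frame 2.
24° clockwise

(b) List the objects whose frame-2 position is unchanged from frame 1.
the brown star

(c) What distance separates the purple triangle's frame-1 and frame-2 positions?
5.8

The purple triangle moved from (5.2, 3.5) to (1.5, 8.0), a distance of √(3.7² + 4.5²) ≈ 5.8.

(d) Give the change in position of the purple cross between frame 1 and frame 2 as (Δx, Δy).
(1.6, -0.3)

The purple cross was at (10.1, 2.5) in frame 1 and (11.7, 2.2) in frame 2.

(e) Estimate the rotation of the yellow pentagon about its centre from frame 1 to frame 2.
27° clockwise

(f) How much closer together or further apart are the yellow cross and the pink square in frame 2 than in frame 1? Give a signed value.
-5.4

Distance in frame 1: 7.1. Distance in frame 2: 1.7.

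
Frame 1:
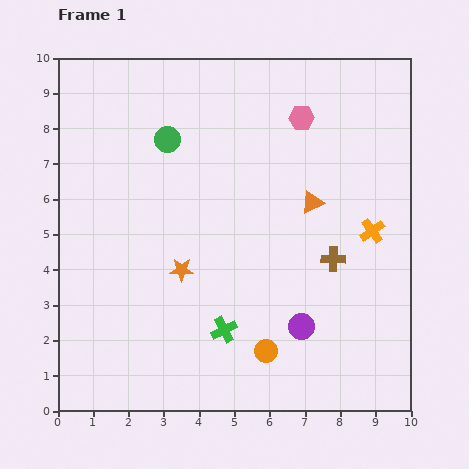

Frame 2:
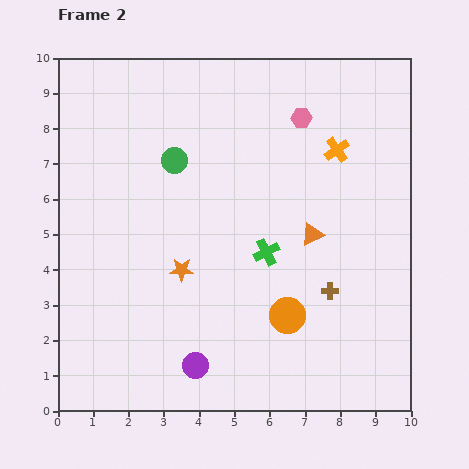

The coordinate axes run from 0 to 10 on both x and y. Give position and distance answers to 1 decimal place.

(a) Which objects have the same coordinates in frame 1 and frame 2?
the orange star, the pink hexagon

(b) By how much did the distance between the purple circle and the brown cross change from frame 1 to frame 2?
+2.2

Distance in frame 1: 2.1. Distance in frame 2: 4.3.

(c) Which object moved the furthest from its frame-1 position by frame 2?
the purple circle

(moved 3.2; next 2.5)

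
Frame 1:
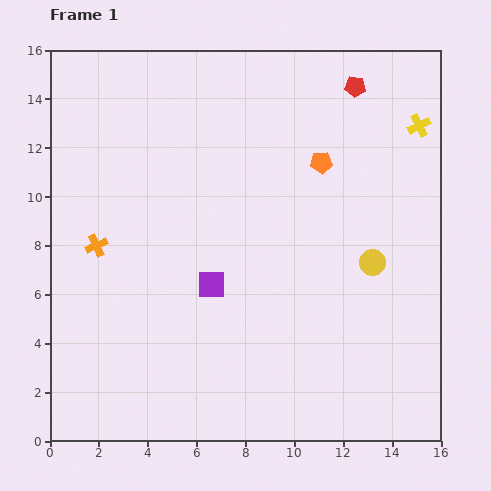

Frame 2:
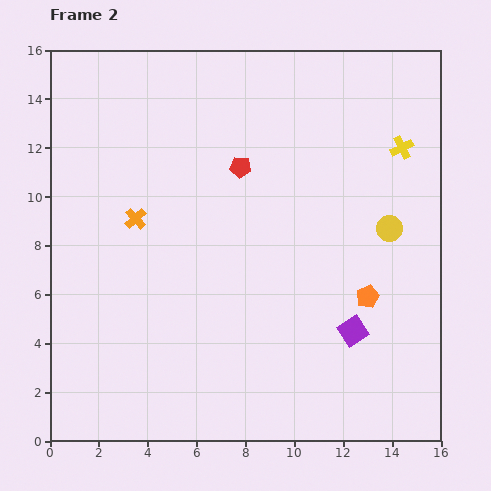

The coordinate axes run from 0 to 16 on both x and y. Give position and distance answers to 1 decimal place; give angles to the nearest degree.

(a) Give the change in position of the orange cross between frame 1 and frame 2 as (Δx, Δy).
(1.6, 1.1)

The orange cross was at (1.9, 8.0) in frame 1 and (3.5, 9.1) in frame 2.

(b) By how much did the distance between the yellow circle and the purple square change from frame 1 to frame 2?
-2.2

Distance in frame 1: 6.7. Distance in frame 2: 4.5.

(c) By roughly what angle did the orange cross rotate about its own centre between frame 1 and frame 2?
19° counter-clockwise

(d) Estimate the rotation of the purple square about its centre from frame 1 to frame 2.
35° counter-clockwise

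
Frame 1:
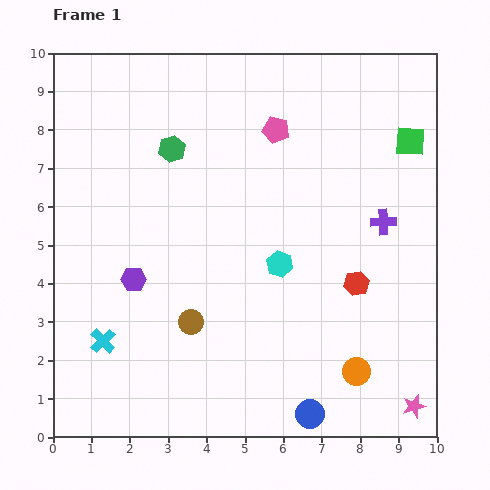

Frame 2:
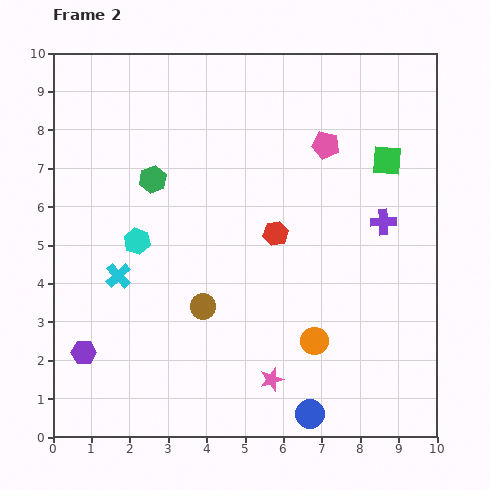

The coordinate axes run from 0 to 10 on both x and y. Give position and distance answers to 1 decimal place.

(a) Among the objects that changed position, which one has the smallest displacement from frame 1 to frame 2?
the brown circle

(moved 0.5)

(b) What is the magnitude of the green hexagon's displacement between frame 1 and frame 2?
0.9

The green hexagon moved from (3.1, 7.5) to (2.6, 6.7), a distance of √(0.5² + 0.8²) ≈ 0.9.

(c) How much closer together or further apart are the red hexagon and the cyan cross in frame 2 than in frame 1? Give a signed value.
-2.6

Distance in frame 1: 6.8. Distance in frame 2: 4.2.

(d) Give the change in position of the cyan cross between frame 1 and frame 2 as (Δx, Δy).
(0.4, 1.7)

The cyan cross was at (1.3, 2.5) in frame 1 and (1.7, 4.2) in frame 2.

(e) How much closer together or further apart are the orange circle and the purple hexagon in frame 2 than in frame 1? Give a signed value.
-0.3

Distance in frame 1: 6.3. Distance in frame 2: 6.0.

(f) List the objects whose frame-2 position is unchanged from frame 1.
the blue circle, the purple cross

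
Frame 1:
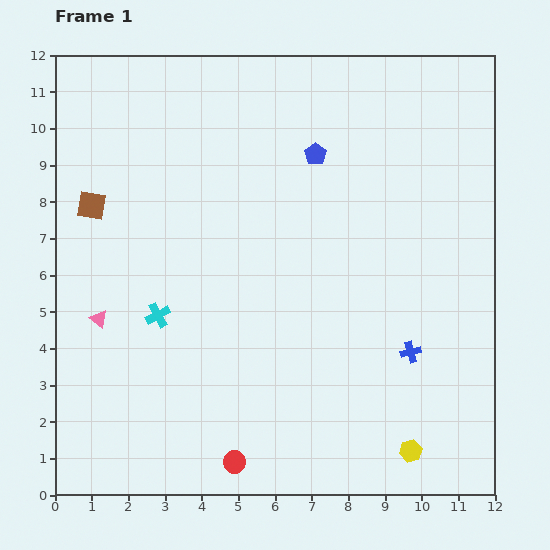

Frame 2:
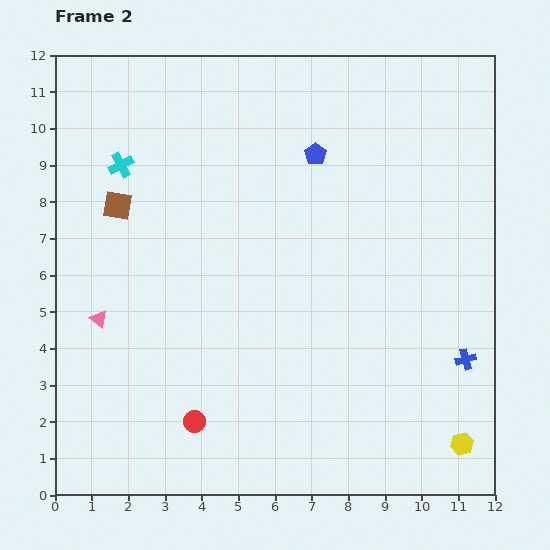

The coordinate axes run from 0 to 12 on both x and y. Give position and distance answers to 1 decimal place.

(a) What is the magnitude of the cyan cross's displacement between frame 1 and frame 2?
4.2

The cyan cross moved from (2.8, 4.9) to (1.8, 9.0), a distance of √(1.0² + 4.1²) ≈ 4.2.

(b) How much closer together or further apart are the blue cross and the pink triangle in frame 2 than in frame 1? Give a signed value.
+1.6

Distance in frame 1: 8.5. Distance in frame 2: 10.1.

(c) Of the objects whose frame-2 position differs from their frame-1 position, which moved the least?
the brown square

(moved 0.7)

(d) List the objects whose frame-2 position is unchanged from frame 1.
the pink triangle, the blue pentagon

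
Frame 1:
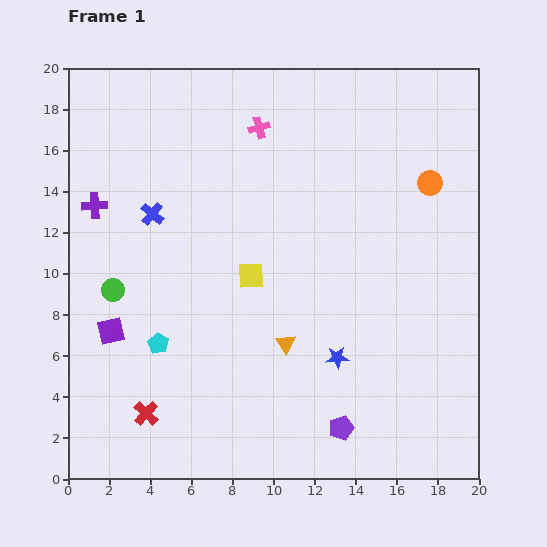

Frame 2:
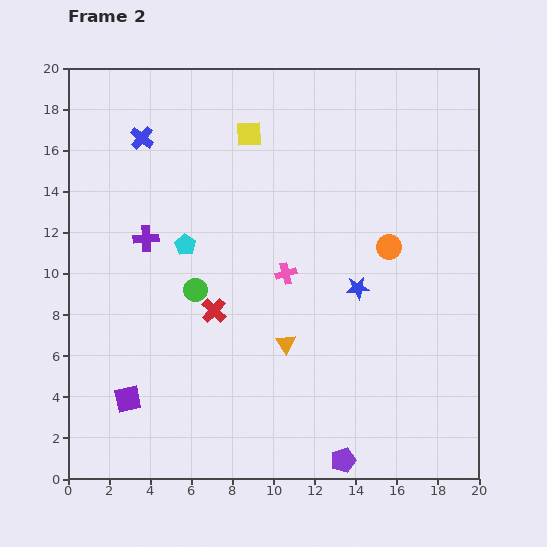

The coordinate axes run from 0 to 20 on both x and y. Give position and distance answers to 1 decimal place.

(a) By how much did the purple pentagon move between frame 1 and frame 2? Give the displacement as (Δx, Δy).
(0.1, -1.6)

The purple pentagon was at (13.3, 2.5) in frame 1 and (13.4, 0.9) in frame 2.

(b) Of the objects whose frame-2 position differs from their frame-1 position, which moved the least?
the purple pentagon

(moved 1.6)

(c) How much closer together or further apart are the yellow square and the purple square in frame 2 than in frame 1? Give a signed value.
+6.9

Distance in frame 1: 7.3. Distance in frame 2: 14.2.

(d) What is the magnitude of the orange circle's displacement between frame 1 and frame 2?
3.7

The orange circle moved from (17.6, 14.4) to (15.6, 11.3), a distance of √(2.0² + 3.1²) ≈ 3.7.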